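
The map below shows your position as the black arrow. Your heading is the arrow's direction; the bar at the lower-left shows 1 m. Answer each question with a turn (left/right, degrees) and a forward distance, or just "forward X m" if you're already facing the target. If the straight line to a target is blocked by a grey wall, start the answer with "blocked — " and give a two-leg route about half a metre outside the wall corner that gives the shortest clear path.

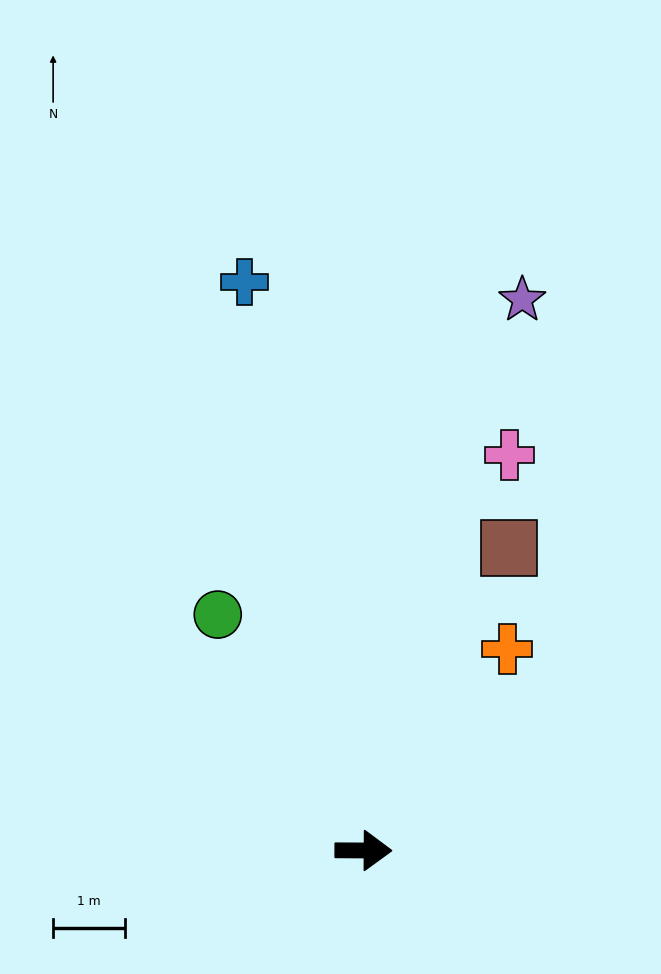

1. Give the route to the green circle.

turn left 122°, forward 3.8 m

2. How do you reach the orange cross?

turn left 55°, forward 3.4 m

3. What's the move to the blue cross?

turn left 102°, forward 8.1 m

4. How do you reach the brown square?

turn left 65°, forward 4.7 m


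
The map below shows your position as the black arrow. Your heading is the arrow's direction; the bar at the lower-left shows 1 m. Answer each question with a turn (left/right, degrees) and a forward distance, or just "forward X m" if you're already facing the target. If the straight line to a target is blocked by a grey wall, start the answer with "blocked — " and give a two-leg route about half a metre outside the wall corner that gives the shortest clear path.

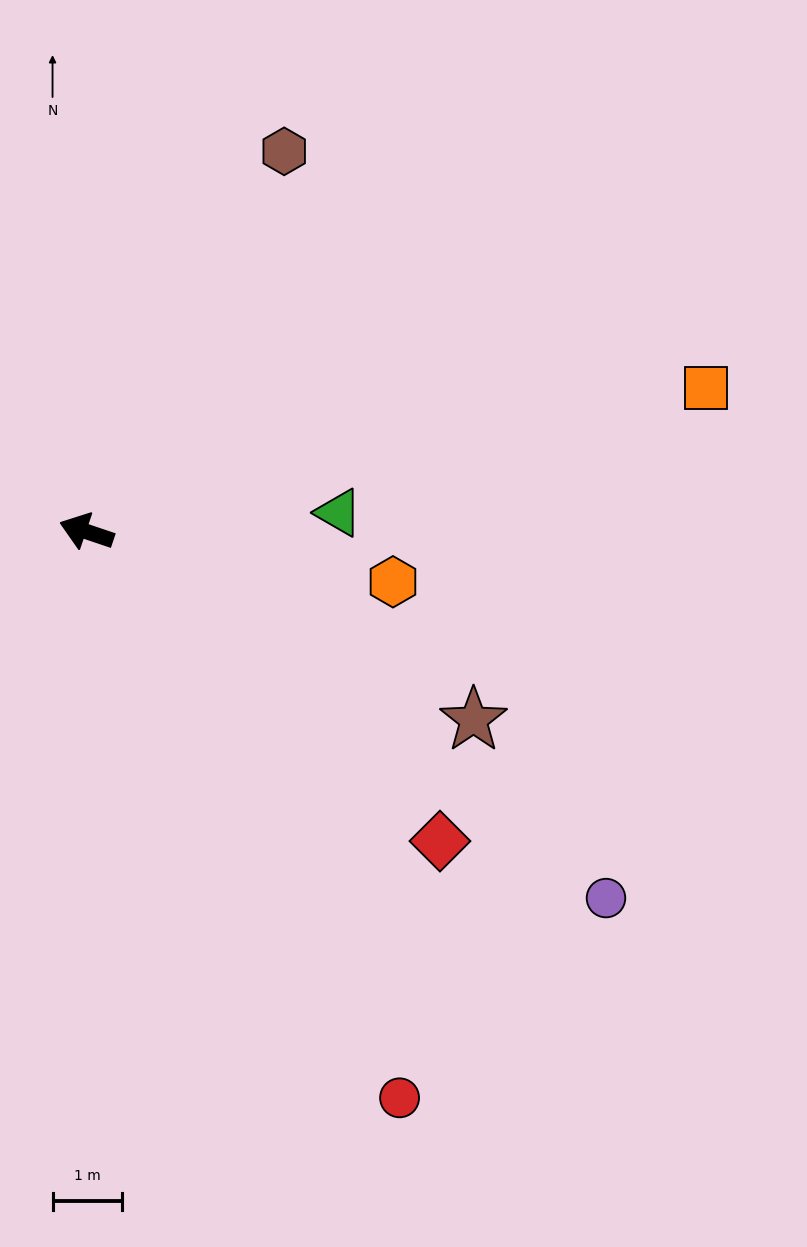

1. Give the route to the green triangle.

turn right 157°, forward 3.7 m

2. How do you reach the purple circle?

turn left 163°, forward 9.2 m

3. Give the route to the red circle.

turn left 138°, forward 9.4 m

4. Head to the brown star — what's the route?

turn left 173°, forward 6.2 m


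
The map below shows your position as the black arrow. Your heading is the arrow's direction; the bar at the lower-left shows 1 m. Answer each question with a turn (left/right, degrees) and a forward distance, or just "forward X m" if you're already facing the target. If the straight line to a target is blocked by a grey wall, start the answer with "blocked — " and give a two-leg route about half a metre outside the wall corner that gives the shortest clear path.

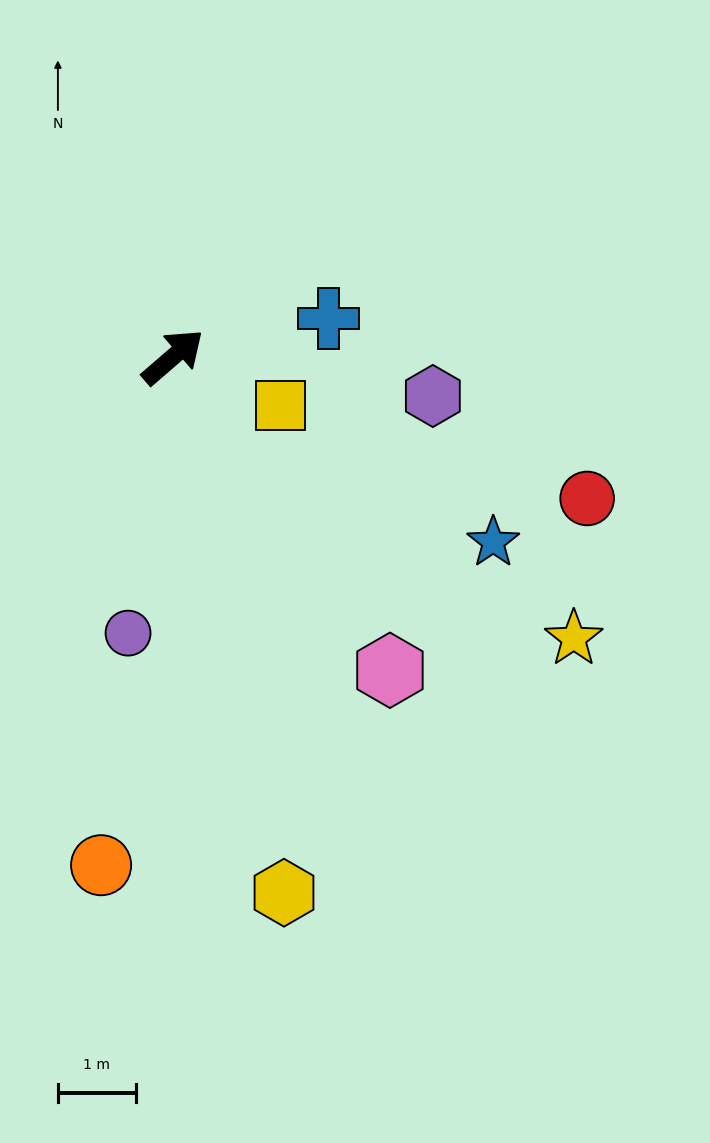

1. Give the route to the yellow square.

turn right 65°, forward 1.5 m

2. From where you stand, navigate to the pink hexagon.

turn right 96°, forward 4.9 m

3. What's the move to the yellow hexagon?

turn right 119°, forward 7.0 m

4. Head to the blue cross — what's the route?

turn right 27°, forward 2.1 m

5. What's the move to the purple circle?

turn right 140°, forward 3.6 m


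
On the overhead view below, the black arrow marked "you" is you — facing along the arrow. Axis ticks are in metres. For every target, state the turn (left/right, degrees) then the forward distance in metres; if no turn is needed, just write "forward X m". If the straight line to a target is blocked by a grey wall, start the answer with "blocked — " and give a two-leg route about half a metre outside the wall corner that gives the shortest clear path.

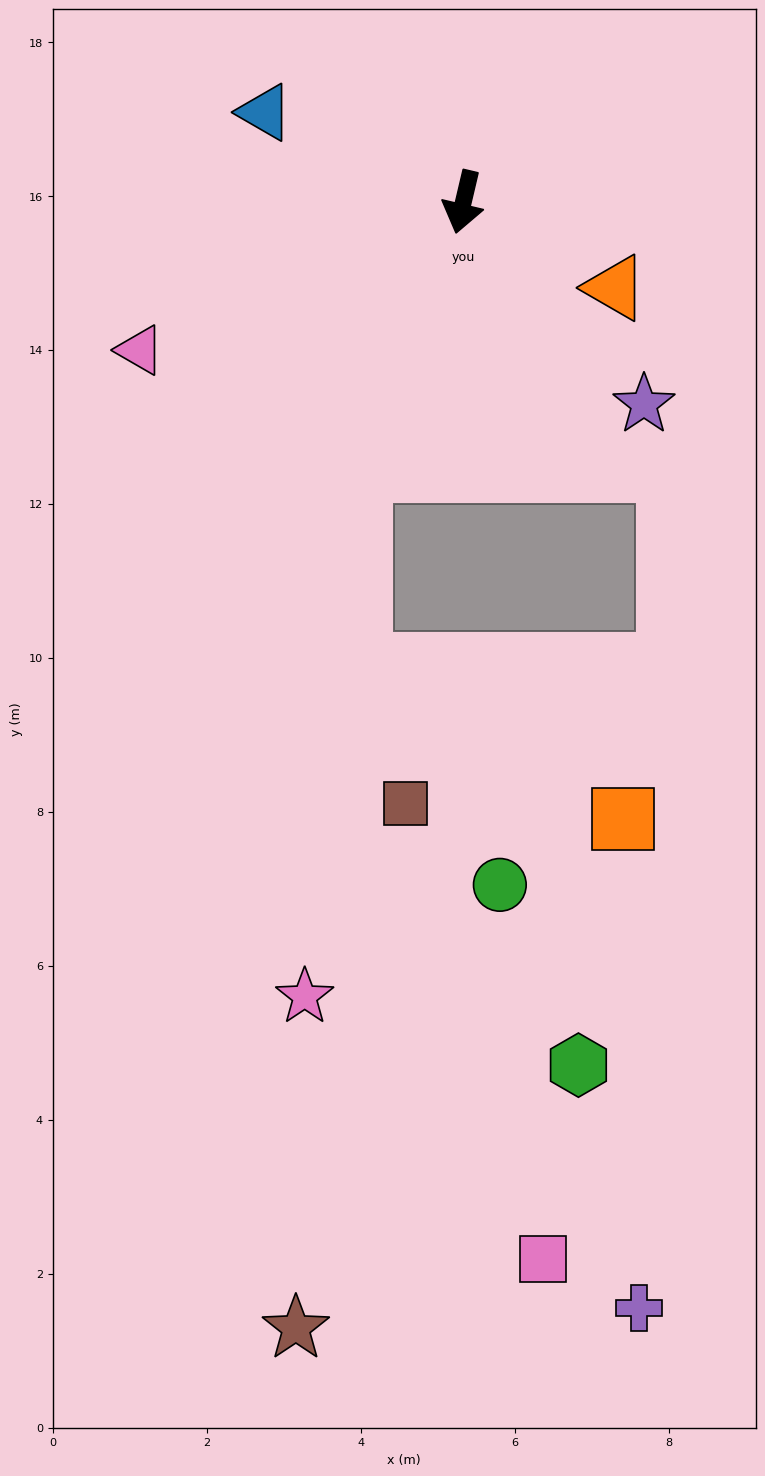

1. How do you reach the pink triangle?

turn right 52°, forward 4.6 m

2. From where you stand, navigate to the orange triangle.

turn left 74°, forward 2.3 m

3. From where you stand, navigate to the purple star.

turn left 55°, forward 3.5 m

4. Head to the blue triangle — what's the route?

turn right 101°, forward 2.8 m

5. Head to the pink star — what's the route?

blocked — turn right 8°, forward 3.7 m, then turn left 15°, forward 6.9 m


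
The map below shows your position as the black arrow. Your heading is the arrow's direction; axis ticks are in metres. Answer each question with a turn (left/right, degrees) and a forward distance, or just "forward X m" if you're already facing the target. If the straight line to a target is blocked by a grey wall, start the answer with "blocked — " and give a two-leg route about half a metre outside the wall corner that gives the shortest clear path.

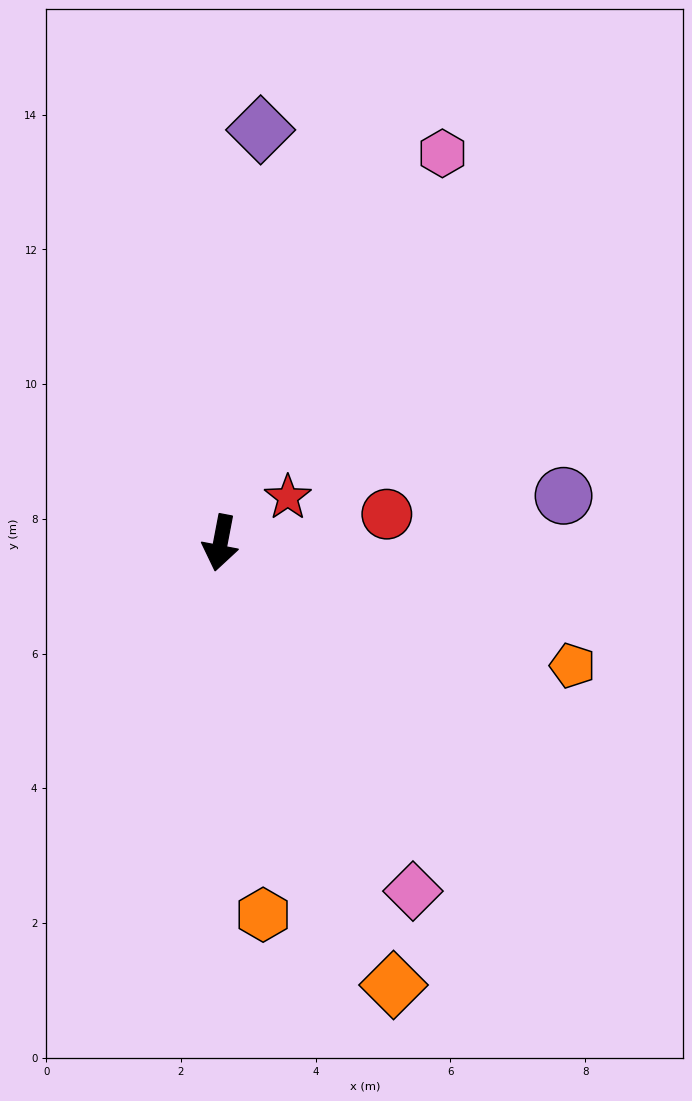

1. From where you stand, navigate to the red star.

turn left 135°, forward 1.2 m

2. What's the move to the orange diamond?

turn left 32°, forward 7.0 m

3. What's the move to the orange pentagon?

turn left 82°, forward 5.5 m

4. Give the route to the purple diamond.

turn right 175°, forward 6.2 m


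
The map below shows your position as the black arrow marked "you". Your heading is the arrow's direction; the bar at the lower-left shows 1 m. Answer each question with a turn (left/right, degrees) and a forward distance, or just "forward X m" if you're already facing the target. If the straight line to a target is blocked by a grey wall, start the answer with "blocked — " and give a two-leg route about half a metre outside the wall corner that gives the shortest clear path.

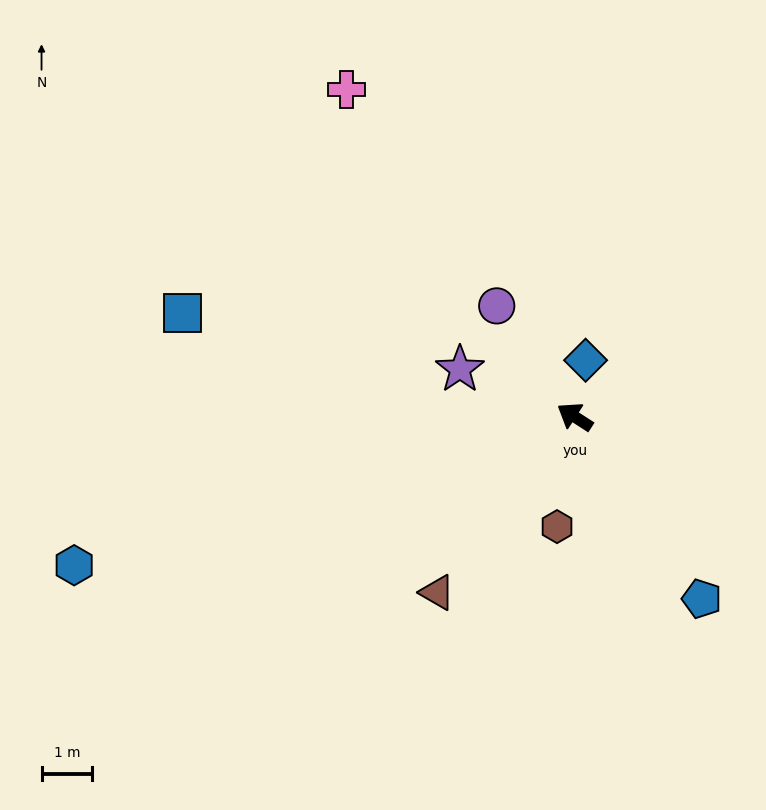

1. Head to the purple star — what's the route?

turn left 10°, forward 2.4 m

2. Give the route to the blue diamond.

turn right 68°, forward 1.1 m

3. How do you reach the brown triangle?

turn left 85°, forward 4.4 m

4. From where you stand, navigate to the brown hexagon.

turn left 114°, forward 2.2 m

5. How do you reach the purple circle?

turn right 22°, forward 2.7 m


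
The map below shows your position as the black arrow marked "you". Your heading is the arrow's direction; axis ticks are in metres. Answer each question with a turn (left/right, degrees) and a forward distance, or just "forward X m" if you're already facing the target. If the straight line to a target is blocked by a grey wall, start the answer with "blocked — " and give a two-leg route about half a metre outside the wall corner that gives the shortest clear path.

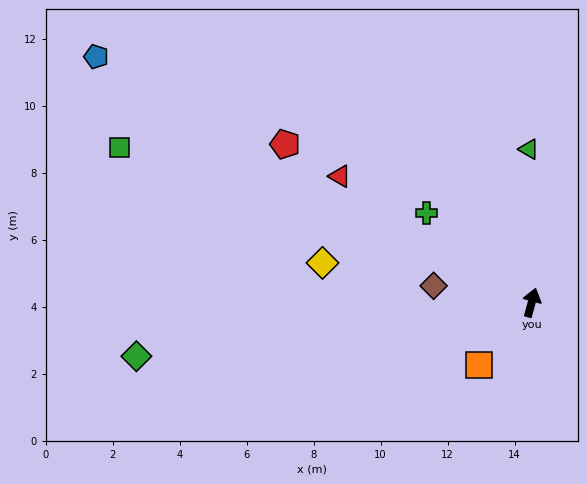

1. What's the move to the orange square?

turn left 155°, forward 2.4 m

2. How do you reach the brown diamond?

turn left 96°, forward 3.0 m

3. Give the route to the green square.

turn left 85°, forward 13.2 m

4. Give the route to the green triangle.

turn left 16°, forward 4.6 m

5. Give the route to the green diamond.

turn left 113°, forward 11.9 m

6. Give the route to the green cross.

turn left 65°, forward 4.1 m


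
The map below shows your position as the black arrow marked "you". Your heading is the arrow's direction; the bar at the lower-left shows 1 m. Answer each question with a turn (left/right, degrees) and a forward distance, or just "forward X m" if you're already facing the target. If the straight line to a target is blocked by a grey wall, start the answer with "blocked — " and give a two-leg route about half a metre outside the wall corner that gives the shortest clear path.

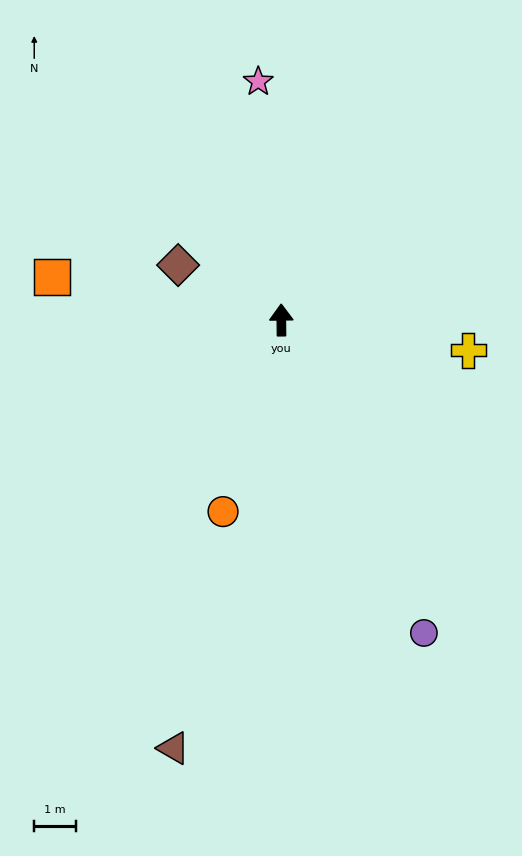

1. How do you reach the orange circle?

turn left 162°, forward 4.8 m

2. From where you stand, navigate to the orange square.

turn left 79°, forward 5.5 m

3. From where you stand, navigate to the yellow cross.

turn right 100°, forward 4.5 m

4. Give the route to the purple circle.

turn right 156°, forward 8.2 m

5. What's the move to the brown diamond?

turn left 61°, forward 2.8 m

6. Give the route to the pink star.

turn left 5°, forward 5.7 m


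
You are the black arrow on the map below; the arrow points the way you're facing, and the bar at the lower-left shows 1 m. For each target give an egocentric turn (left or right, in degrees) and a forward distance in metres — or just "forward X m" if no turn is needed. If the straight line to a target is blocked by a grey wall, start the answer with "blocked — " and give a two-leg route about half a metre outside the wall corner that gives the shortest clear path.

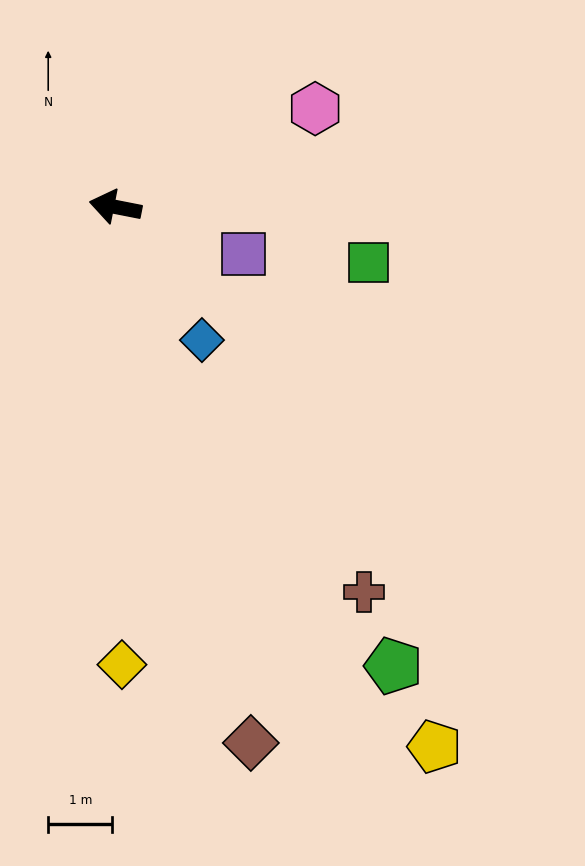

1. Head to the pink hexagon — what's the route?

turn right 143°, forward 3.5 m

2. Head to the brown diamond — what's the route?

turn left 115°, forward 8.6 m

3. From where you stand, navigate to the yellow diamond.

turn left 102°, forward 7.1 m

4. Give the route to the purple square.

turn left 171°, forward 2.1 m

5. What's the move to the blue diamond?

turn left 134°, forward 2.5 m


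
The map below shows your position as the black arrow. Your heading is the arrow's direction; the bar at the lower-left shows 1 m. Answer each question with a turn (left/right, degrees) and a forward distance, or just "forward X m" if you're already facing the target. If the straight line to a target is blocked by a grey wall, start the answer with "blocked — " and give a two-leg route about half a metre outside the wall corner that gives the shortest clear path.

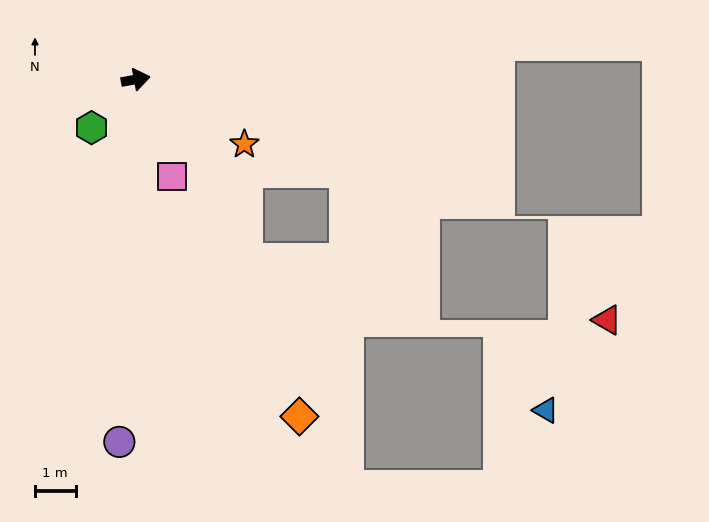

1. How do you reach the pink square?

turn right 80°, forward 2.6 m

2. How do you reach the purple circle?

turn right 103°, forward 8.9 m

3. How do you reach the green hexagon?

turn right 143°, forward 1.6 m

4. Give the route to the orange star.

turn right 41°, forward 3.1 m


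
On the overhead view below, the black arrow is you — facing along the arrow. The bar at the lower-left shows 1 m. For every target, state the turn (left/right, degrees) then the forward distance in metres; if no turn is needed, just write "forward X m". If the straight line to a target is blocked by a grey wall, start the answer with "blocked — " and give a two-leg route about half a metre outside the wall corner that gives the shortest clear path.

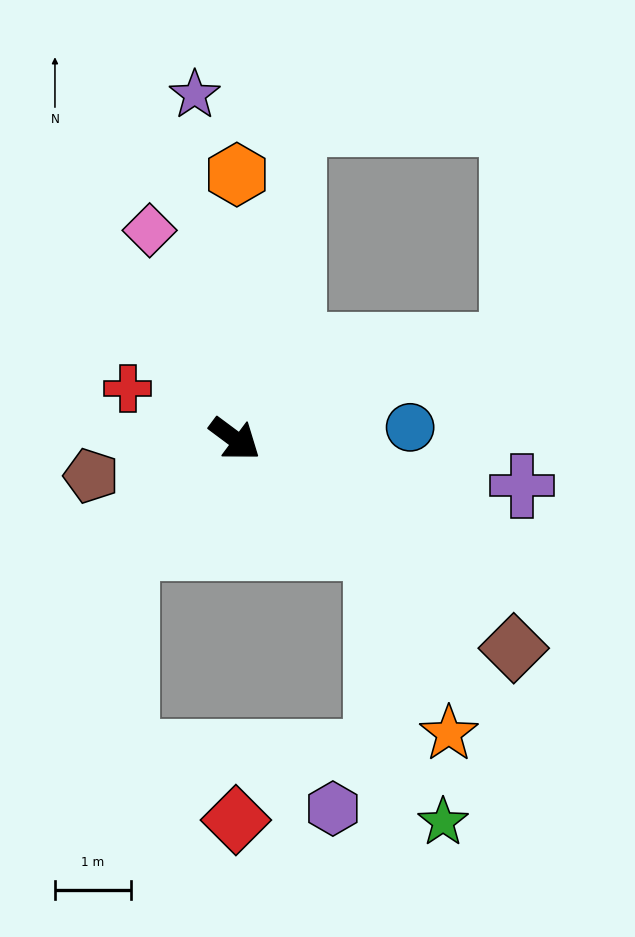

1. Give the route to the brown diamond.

forward 4.6 m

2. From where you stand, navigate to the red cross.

turn right 169°, forward 1.6 m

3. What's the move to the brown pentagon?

turn right 129°, forward 2.0 m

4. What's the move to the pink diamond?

turn left 149°, forward 3.0 m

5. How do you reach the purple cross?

turn left 27°, forward 3.8 m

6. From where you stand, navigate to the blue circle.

turn left 41°, forward 2.3 m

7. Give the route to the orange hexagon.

turn left 126°, forward 3.5 m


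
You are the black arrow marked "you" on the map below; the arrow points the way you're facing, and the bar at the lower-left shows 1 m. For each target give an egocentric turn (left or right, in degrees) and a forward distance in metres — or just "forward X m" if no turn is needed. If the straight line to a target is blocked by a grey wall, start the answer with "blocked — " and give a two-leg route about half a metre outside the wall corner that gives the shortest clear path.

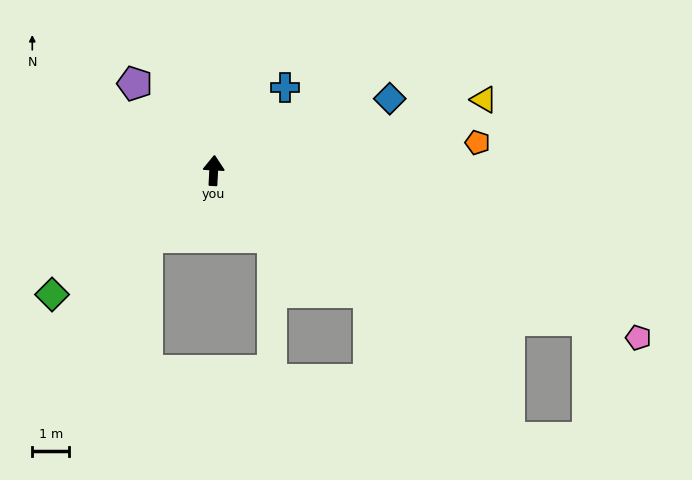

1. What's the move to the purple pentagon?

turn left 45°, forward 3.2 m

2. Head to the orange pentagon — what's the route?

turn right 81°, forward 7.2 m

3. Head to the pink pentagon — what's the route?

turn right 109°, forward 12.3 m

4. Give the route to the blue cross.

turn right 38°, forward 3.0 m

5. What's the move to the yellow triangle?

turn right 72°, forward 7.5 m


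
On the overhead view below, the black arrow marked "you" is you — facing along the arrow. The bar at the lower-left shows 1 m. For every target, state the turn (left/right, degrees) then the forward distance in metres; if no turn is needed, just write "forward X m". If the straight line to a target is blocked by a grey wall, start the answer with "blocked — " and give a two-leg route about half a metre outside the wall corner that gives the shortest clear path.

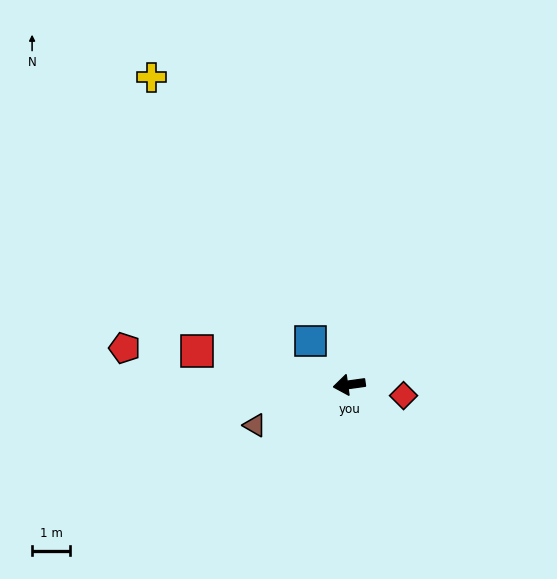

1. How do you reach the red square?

turn right 20°, forward 4.1 m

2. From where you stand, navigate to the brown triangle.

turn left 15°, forward 2.7 m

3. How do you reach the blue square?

turn right 56°, forward 1.5 m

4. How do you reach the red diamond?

turn left 161°, forward 1.5 m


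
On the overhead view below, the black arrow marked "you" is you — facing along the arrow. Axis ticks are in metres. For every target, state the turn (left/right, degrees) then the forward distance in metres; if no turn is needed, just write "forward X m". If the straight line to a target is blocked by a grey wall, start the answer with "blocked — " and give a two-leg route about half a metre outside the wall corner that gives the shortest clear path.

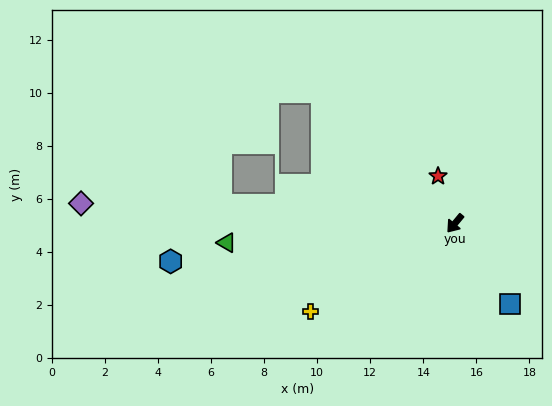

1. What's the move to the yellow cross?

turn right 19°, forward 6.4 m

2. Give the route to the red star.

turn right 121°, forward 1.9 m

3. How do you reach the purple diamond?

turn right 53°, forward 14.1 m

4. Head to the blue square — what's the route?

turn left 74°, forward 3.7 m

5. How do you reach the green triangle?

turn right 45°, forward 8.6 m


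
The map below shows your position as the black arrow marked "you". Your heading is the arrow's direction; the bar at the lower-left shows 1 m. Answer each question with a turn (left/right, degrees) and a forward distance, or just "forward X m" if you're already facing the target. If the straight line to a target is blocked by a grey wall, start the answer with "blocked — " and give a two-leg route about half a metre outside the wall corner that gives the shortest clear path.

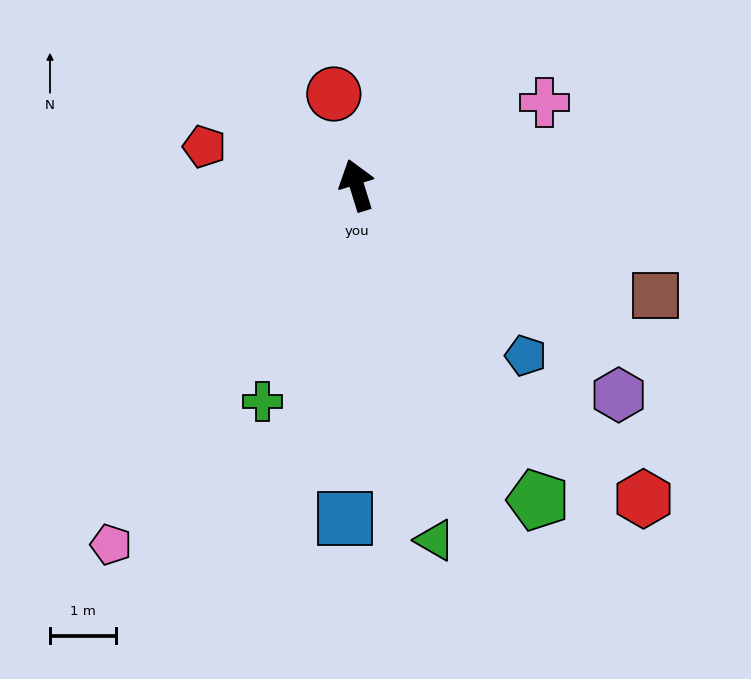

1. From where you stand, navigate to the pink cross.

turn right 83°, forward 3.1 m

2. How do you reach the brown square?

turn right 128°, forward 4.9 m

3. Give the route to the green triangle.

turn left 175°, forward 5.5 m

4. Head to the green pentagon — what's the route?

turn right 167°, forward 5.5 m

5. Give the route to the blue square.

turn left 161°, forward 5.1 m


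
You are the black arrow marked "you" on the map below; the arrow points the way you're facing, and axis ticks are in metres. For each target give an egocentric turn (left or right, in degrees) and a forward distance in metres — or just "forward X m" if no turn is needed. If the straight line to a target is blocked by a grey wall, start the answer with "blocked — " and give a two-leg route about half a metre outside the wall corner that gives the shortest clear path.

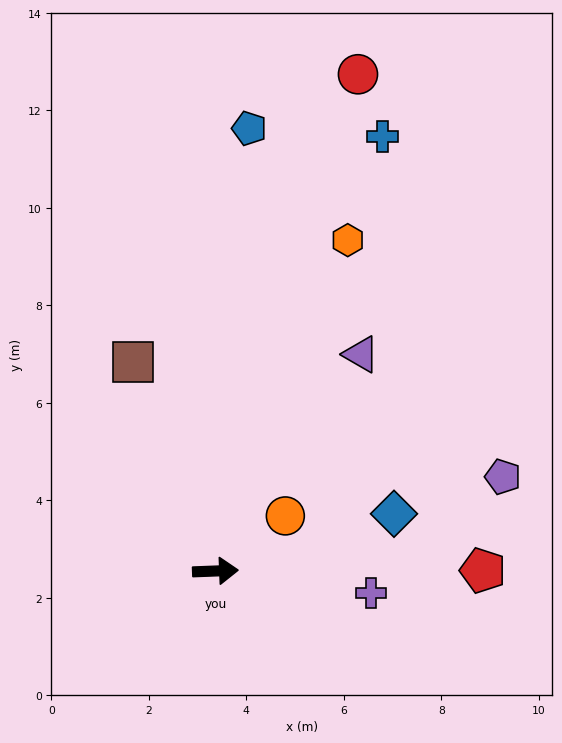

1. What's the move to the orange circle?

turn left 36°, forward 1.8 m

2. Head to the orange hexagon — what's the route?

turn left 66°, forward 7.3 m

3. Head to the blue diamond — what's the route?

turn left 16°, forward 3.8 m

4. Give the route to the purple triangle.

turn left 54°, forward 5.4 m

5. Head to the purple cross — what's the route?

turn right 10°, forward 3.2 m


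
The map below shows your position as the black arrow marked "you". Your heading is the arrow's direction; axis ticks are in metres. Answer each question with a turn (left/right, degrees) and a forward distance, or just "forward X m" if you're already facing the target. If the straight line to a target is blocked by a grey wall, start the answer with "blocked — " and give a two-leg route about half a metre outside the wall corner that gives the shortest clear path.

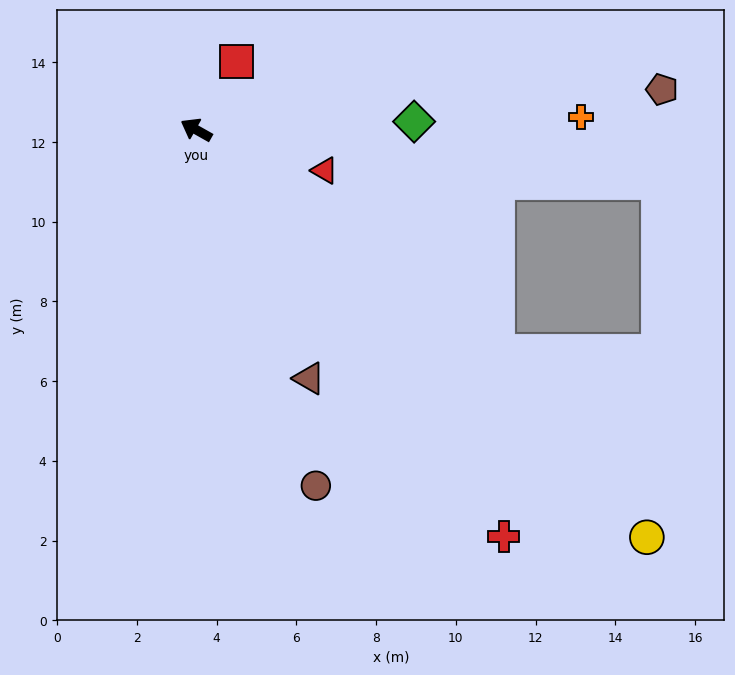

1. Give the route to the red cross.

turn left 156°, forward 12.8 m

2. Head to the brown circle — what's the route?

turn left 138°, forward 9.4 m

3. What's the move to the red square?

turn right 91°, forward 2.0 m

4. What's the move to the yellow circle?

turn left 167°, forward 15.2 m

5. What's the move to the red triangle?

turn right 168°, forward 3.4 m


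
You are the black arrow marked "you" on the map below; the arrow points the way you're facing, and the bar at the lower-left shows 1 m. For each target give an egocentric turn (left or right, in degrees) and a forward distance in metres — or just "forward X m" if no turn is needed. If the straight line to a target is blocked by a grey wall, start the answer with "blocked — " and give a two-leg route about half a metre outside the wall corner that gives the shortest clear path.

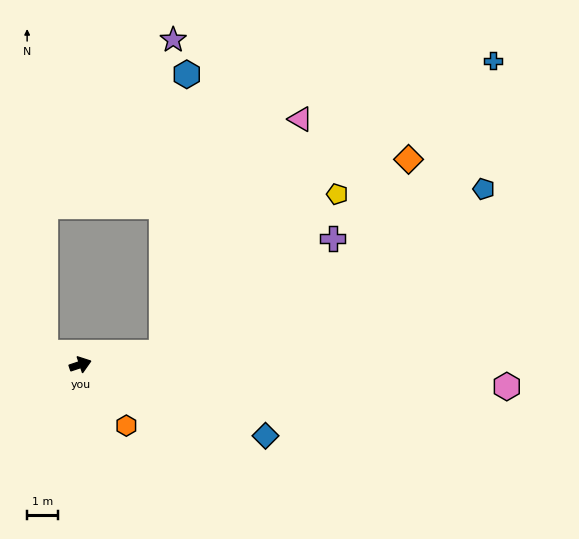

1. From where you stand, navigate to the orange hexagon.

turn right 71°, forward 2.5 m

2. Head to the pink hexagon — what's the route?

turn right 21°, forward 14.0 m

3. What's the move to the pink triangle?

blocked — turn right 10°, forward 2.7 m, then turn left 51°, forward 8.9 m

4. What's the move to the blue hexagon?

blocked — turn right 10°, forward 2.7 m, then turn left 76°, forward 9.2 m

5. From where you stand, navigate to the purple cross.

blocked — turn right 10°, forward 2.7 m, then turn left 25°, forward 6.8 m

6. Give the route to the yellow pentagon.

blocked — turn right 10°, forward 2.7 m, then turn left 34°, forward 7.8 m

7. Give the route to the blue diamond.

turn right 39°, forward 6.5 m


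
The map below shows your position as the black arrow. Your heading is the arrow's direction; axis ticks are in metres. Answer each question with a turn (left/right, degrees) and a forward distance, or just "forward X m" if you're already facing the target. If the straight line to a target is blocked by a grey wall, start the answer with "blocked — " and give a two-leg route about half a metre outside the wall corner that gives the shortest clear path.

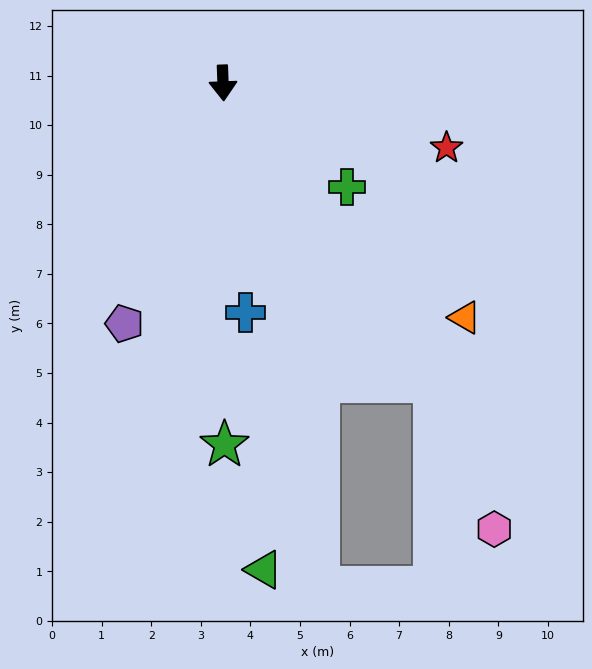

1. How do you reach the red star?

turn left 72°, forward 4.7 m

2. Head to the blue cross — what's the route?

turn left 3°, forward 4.7 m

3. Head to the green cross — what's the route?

turn left 48°, forward 3.3 m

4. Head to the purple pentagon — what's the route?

turn right 24°, forward 5.2 m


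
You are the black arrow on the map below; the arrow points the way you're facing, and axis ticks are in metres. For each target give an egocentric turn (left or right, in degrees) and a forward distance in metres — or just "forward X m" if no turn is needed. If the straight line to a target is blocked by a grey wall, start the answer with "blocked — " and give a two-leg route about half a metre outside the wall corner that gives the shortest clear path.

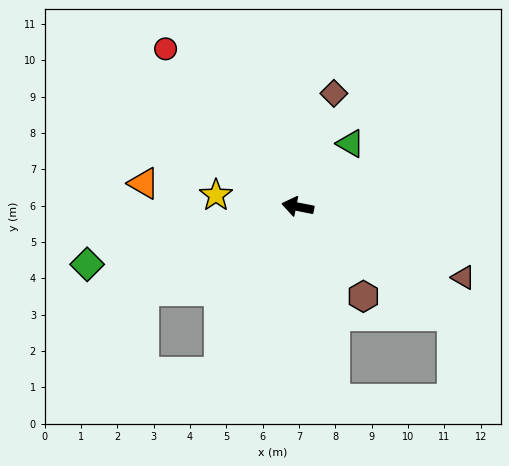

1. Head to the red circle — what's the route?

turn right 39°, forward 5.7 m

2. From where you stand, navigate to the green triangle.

turn right 119°, forward 2.3 m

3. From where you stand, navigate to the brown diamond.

turn right 96°, forward 3.3 m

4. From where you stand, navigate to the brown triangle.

turn left 168°, forward 5.0 m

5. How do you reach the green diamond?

turn left 26°, forward 6.0 m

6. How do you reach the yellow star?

turn left 3°, forward 2.3 m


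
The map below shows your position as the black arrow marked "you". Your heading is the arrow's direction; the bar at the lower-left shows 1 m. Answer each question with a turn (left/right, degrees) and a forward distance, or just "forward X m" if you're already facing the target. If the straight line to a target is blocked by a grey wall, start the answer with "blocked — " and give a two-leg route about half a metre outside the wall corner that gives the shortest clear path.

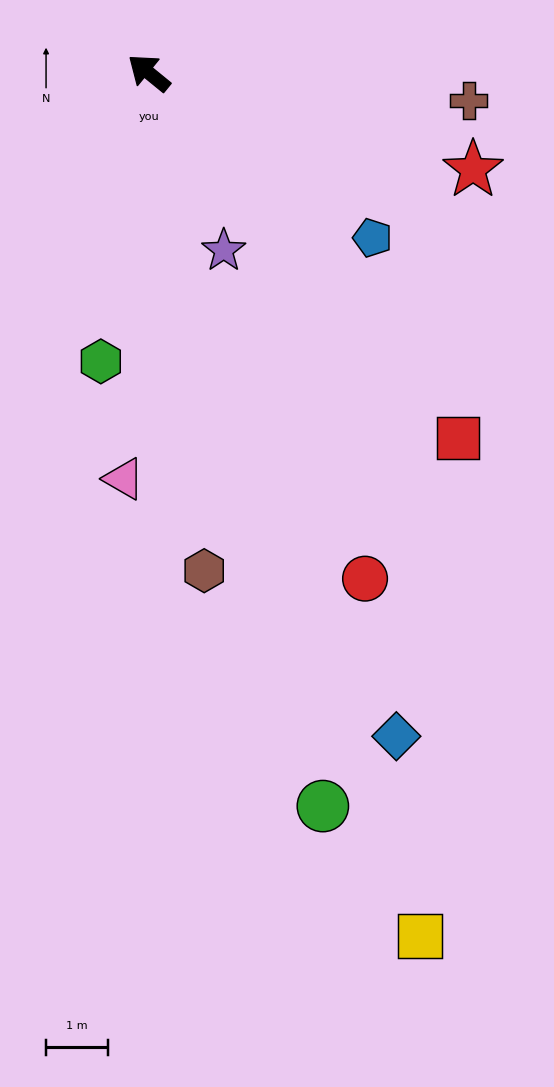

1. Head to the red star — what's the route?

turn right 157°, forward 5.5 m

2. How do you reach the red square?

turn left 169°, forward 7.7 m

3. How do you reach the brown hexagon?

turn left 136°, forward 8.1 m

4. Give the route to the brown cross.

turn right 146°, forward 5.2 m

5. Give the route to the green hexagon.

turn left 120°, forward 4.7 m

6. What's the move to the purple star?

turn left 152°, forward 3.1 m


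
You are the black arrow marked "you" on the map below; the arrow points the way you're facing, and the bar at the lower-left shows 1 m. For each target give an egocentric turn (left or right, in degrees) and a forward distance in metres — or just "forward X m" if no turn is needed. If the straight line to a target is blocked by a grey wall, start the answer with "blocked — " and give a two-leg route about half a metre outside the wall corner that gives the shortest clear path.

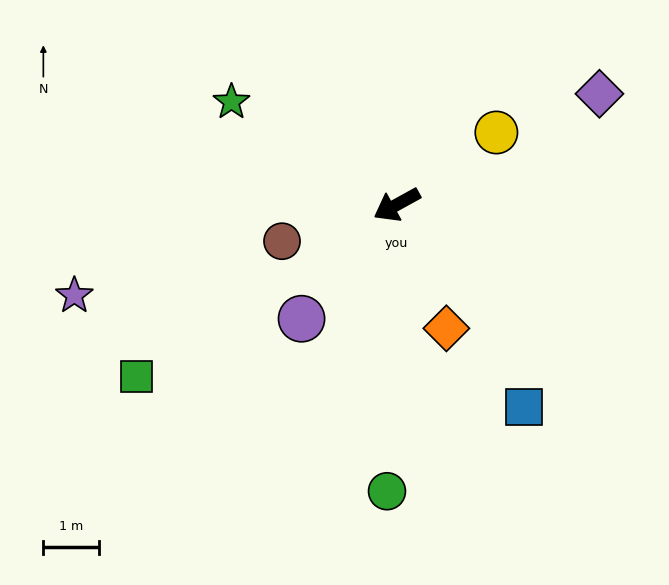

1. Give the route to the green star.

turn right 61°, forward 3.5 m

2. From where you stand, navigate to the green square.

turn left 5°, forward 5.6 m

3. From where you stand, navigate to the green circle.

turn left 59°, forward 5.2 m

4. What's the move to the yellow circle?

turn right 173°, forward 2.2 m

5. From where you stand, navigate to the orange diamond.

turn left 83°, forward 2.4 m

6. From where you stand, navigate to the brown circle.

turn right 11°, forward 2.2 m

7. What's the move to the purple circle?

turn left 21°, forward 2.7 m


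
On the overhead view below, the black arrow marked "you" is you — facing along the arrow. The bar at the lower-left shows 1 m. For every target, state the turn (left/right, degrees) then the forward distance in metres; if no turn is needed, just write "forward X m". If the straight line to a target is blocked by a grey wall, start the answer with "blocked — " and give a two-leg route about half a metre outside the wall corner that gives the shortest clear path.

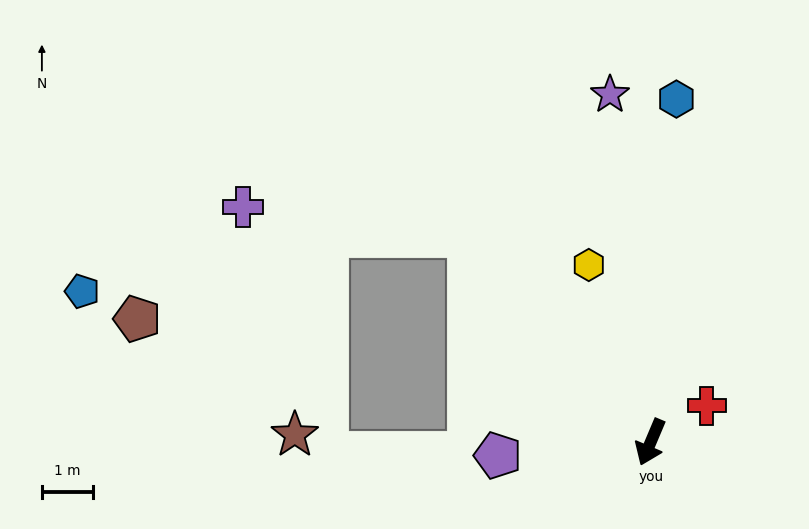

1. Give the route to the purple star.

turn right 150°, forward 6.8 m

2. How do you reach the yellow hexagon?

turn right 138°, forward 3.6 m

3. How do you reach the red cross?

turn left 146°, forward 1.3 m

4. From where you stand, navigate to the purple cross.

blocked — turn right 116°, forward 5.3 m, then turn left 42°, forward 4.4 m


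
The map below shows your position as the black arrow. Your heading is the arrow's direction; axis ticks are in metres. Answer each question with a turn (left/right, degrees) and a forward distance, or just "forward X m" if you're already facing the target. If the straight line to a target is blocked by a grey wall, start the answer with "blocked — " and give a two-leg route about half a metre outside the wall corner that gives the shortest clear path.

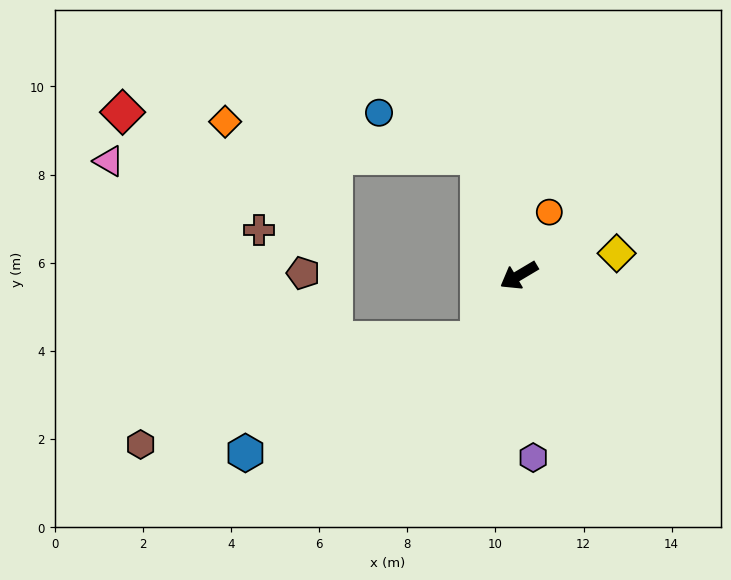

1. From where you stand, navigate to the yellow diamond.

turn left 162°, forward 2.3 m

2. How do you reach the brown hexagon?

blocked — turn left 28°, forward 1.7 m, then turn right 42°, forward 8.0 m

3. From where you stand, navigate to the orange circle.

turn right 146°, forward 1.6 m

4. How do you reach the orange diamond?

blocked — turn right 102°, forward 2.8 m, then turn left 63°, forward 5.8 m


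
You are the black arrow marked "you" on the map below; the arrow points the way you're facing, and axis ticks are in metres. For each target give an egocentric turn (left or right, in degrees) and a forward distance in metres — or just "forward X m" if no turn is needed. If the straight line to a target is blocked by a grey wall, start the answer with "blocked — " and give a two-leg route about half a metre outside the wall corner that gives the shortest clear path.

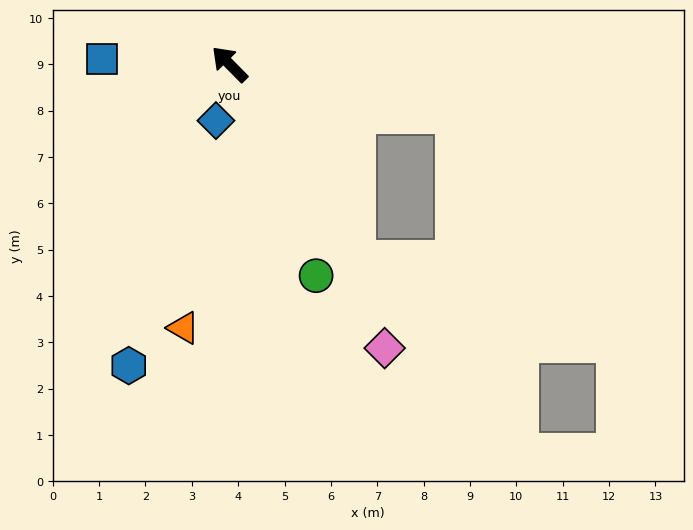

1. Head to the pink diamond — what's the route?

turn left 164°, forward 7.0 m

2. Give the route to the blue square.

turn left 43°, forward 2.8 m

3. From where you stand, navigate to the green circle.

turn left 158°, forward 4.9 m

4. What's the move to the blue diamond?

turn left 122°, forward 1.3 m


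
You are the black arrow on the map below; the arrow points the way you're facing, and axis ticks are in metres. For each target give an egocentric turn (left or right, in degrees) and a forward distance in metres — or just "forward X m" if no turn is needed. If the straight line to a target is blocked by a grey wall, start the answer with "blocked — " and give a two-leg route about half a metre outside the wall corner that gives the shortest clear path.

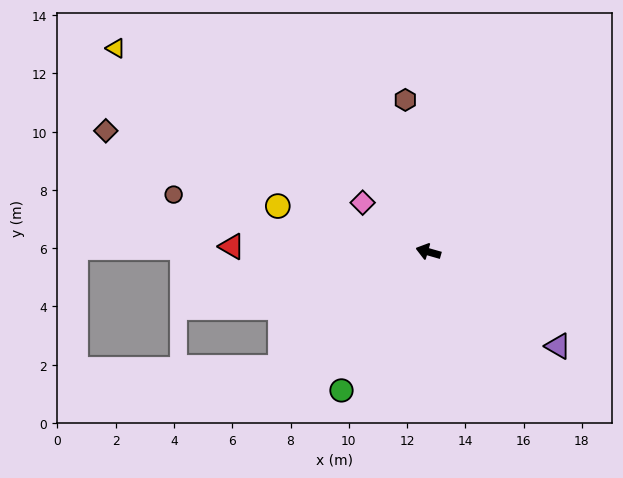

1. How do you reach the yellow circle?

forward 5.4 m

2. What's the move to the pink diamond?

turn right 21°, forward 2.8 m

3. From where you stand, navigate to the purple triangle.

turn left 160°, forward 5.5 m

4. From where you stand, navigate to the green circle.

turn left 74°, forward 5.6 m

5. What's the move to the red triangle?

turn left 14°, forward 6.8 m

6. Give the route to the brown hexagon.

turn right 65°, forward 5.3 m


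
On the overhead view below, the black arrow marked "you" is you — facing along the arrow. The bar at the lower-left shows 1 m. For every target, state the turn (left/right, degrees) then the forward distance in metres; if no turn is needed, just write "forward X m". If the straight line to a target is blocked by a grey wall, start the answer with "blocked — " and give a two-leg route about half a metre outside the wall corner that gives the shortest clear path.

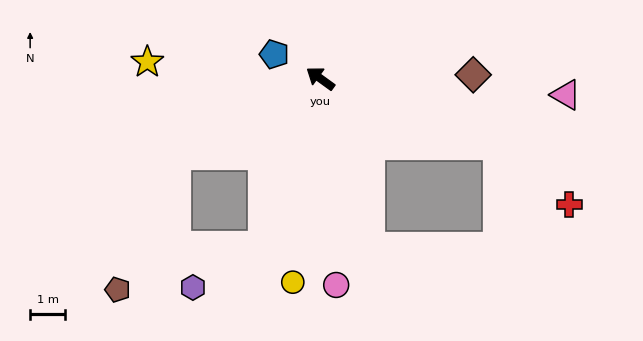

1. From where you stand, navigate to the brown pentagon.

blocked — turn left 64°, forward 4.7 m, then turn left 38°, forward 4.2 m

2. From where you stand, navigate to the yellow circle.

turn left 118°, forward 5.9 m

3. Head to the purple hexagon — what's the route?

blocked — turn left 107°, forward 5.1 m, then turn right 40°, forward 2.3 m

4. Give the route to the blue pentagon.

turn left 8°, forward 1.5 m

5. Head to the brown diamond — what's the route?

turn right 143°, forward 4.4 m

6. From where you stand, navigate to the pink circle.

turn left 130°, forward 5.9 m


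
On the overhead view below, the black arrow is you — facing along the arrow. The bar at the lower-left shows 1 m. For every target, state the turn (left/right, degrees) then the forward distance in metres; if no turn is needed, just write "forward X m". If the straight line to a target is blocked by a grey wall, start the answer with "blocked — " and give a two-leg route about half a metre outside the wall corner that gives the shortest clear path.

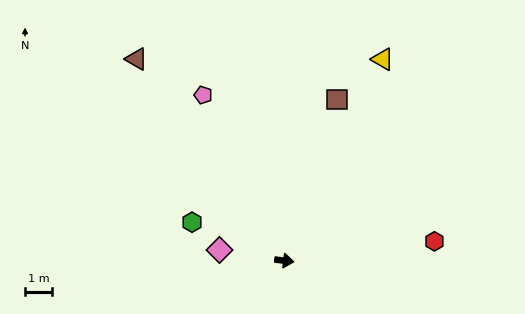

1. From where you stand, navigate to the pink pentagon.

turn left 123°, forward 6.9 m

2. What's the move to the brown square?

turn left 79°, forward 6.4 m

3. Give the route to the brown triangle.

turn left 133°, forward 9.4 m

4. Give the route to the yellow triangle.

turn left 71°, forward 8.4 m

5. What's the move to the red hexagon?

turn left 14°, forward 5.7 m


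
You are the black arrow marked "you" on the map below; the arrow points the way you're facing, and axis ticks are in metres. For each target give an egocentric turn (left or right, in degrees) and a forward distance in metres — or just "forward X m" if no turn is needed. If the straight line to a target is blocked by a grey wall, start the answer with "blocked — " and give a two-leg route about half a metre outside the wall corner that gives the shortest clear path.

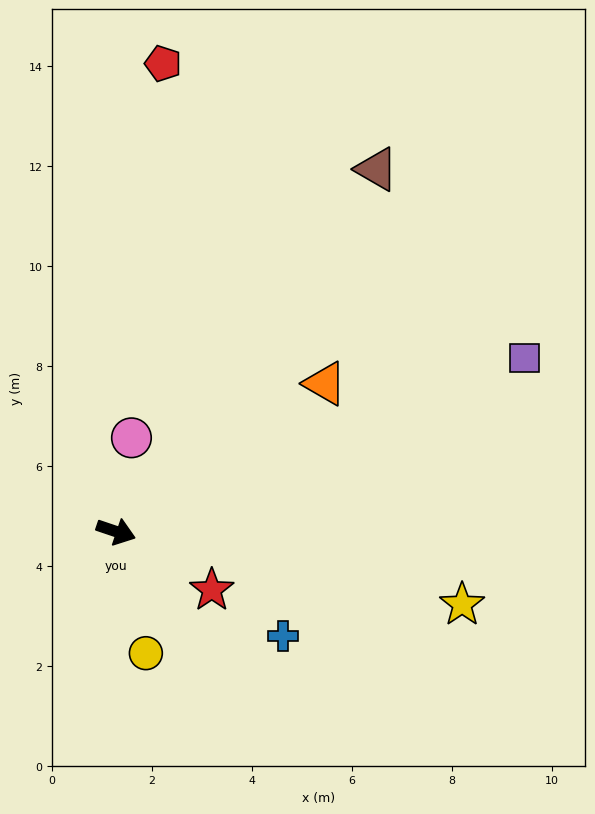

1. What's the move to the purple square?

turn left 42°, forward 8.9 m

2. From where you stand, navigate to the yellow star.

turn left 7°, forward 7.1 m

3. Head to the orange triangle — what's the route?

turn left 54°, forward 5.1 m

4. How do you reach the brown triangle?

turn left 73°, forward 8.9 m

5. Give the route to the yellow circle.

turn right 58°, forward 2.5 m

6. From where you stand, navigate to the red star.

turn right 13°, forward 2.2 m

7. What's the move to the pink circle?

turn left 99°, forward 1.9 m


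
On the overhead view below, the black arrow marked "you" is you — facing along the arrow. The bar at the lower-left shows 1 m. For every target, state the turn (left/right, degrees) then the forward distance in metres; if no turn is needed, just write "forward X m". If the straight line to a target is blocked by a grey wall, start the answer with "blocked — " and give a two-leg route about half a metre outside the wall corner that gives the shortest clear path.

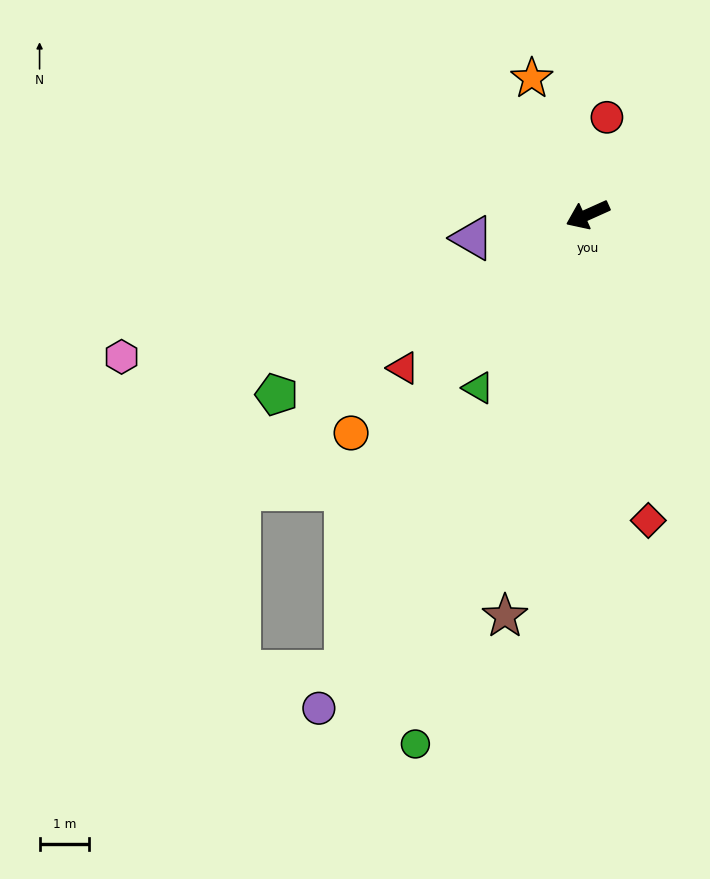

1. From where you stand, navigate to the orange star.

turn right 92°, forward 3.0 m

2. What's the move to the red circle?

turn right 125°, forward 2.0 m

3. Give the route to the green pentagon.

turn left 6°, forward 7.2 m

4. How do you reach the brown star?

turn left 54°, forward 8.2 m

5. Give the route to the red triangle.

turn left 16°, forward 4.8 m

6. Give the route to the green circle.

turn left 48°, forward 11.2 m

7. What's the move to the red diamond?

turn left 77°, forward 6.3 m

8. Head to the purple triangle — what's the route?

turn right 13°, forward 2.4 m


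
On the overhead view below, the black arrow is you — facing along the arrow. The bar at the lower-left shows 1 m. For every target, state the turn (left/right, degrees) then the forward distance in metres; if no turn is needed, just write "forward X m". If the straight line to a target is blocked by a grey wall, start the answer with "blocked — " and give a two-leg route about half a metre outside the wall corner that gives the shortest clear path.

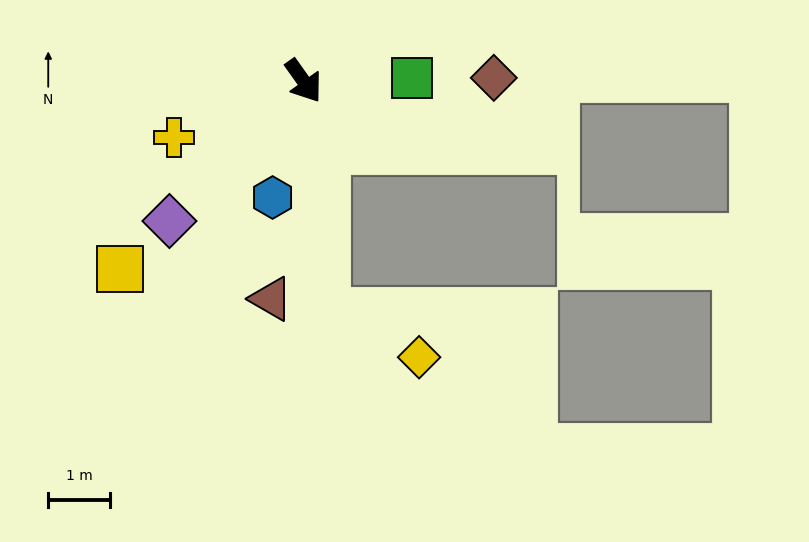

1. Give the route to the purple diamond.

turn right 79°, forward 3.1 m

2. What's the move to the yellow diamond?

blocked — turn right 30°, forward 3.8 m, then turn left 60°, forward 1.7 m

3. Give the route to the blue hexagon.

turn right 50°, forward 1.9 m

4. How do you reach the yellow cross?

turn right 102°, forward 2.3 m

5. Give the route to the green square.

turn left 56°, forward 1.8 m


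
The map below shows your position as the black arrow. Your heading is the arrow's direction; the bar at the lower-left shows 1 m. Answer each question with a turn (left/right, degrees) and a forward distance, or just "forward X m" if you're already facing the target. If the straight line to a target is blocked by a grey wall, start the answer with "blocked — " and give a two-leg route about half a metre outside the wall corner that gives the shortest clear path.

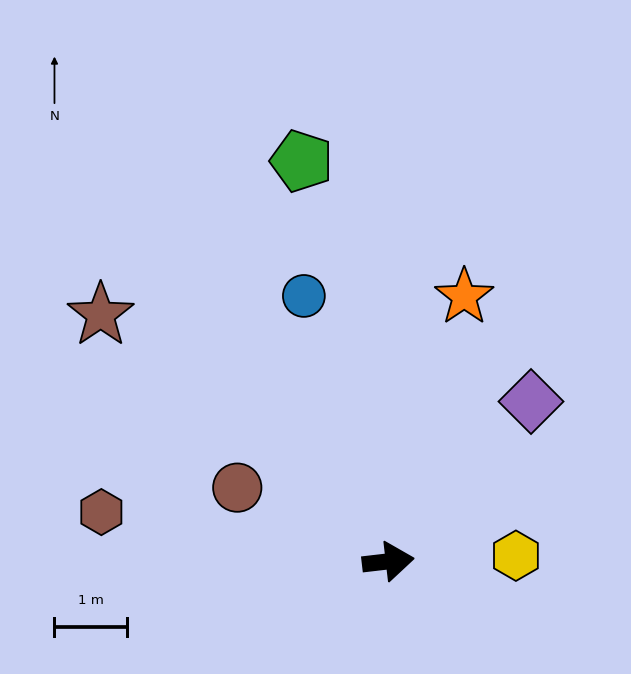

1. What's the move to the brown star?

turn left 133°, forward 5.2 m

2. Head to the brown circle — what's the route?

turn left 147°, forward 2.3 m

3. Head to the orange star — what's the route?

turn left 67°, forward 3.8 m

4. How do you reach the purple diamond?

turn left 42°, forward 2.9 m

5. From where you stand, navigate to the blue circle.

turn left 101°, forward 3.8 m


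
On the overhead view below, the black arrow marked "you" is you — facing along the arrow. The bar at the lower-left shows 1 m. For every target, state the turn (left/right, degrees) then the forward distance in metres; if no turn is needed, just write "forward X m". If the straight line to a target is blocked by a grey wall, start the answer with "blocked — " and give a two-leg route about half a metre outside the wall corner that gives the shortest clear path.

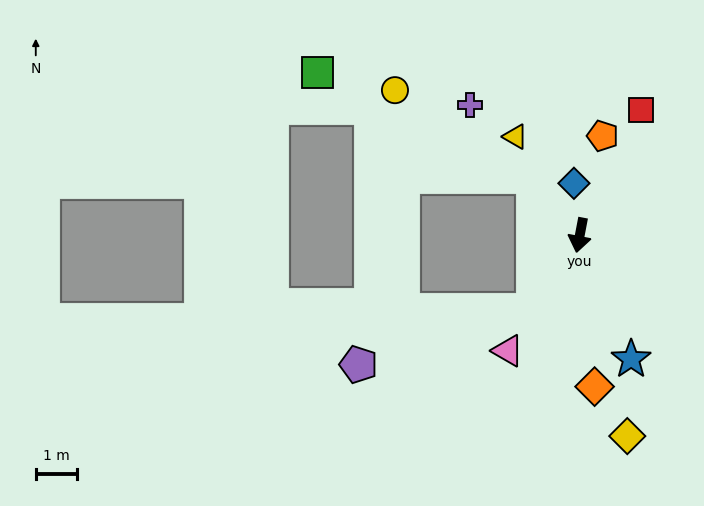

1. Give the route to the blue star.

turn left 33°, forward 3.3 m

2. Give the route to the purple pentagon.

blocked — turn right 21°, forward 2.1 m, then turn right 41°, forward 4.5 m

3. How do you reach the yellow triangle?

turn right 136°, forward 2.9 m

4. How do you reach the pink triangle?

turn right 21°, forward 3.3 m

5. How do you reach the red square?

turn left 165°, forward 3.4 m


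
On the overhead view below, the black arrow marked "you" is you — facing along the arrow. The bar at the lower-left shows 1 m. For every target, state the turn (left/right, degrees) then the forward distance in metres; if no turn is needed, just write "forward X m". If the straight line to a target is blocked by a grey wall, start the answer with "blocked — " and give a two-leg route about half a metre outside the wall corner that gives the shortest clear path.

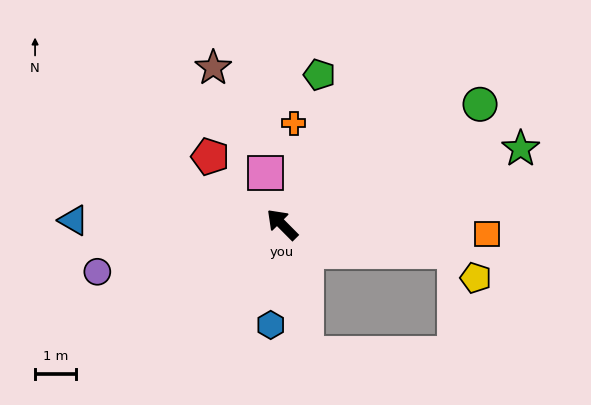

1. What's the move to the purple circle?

turn left 60°, forward 4.7 m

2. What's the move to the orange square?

turn right 138°, forward 5.0 m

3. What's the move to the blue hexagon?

turn left 129°, forward 2.5 m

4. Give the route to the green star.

turn right 117°, forward 6.1 m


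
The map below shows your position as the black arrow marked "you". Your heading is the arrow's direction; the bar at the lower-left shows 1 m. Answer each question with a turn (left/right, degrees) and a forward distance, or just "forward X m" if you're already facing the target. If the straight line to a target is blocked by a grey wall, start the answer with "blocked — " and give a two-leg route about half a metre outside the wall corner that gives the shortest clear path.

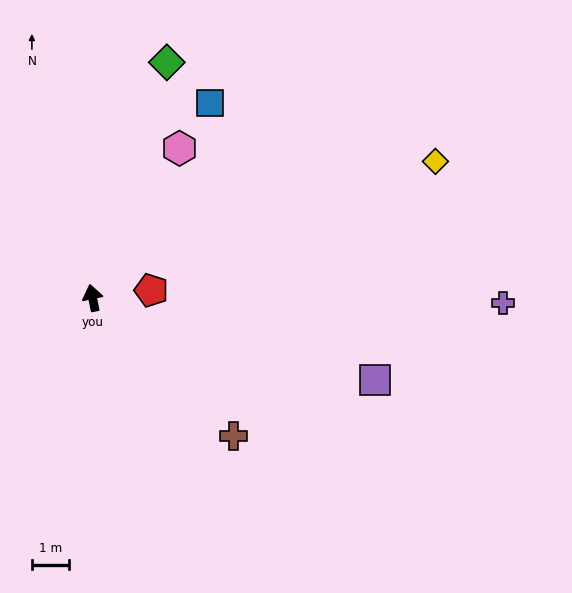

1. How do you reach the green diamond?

turn right 29°, forward 6.7 m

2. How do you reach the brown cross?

turn right 146°, forward 5.3 m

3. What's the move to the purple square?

turn right 118°, forward 7.9 m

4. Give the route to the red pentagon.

turn right 94°, forward 1.6 m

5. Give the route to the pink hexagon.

turn right 42°, forward 4.7 m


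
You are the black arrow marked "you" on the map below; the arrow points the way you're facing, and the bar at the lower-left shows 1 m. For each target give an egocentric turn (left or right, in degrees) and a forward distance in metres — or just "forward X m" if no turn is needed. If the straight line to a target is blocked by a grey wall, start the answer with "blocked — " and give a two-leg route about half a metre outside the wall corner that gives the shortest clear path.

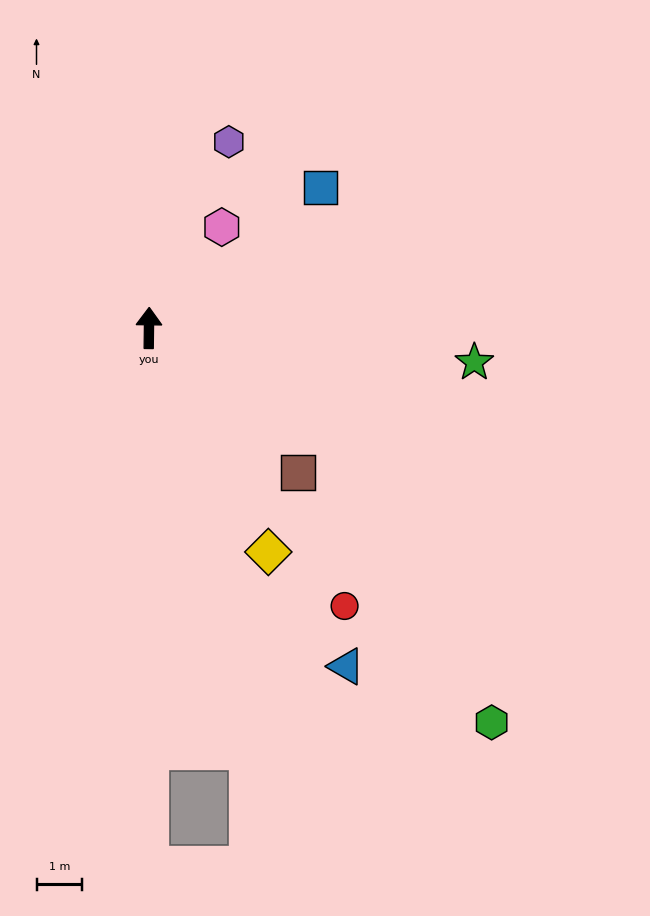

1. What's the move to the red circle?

turn right 144°, forward 7.4 m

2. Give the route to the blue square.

turn right 50°, forward 4.8 m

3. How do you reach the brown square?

turn right 133°, forward 4.5 m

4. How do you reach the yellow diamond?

turn right 151°, forward 5.5 m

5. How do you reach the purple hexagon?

turn right 22°, forward 4.4 m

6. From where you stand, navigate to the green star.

turn right 95°, forward 7.1 m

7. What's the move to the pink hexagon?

turn right 35°, forward 2.7 m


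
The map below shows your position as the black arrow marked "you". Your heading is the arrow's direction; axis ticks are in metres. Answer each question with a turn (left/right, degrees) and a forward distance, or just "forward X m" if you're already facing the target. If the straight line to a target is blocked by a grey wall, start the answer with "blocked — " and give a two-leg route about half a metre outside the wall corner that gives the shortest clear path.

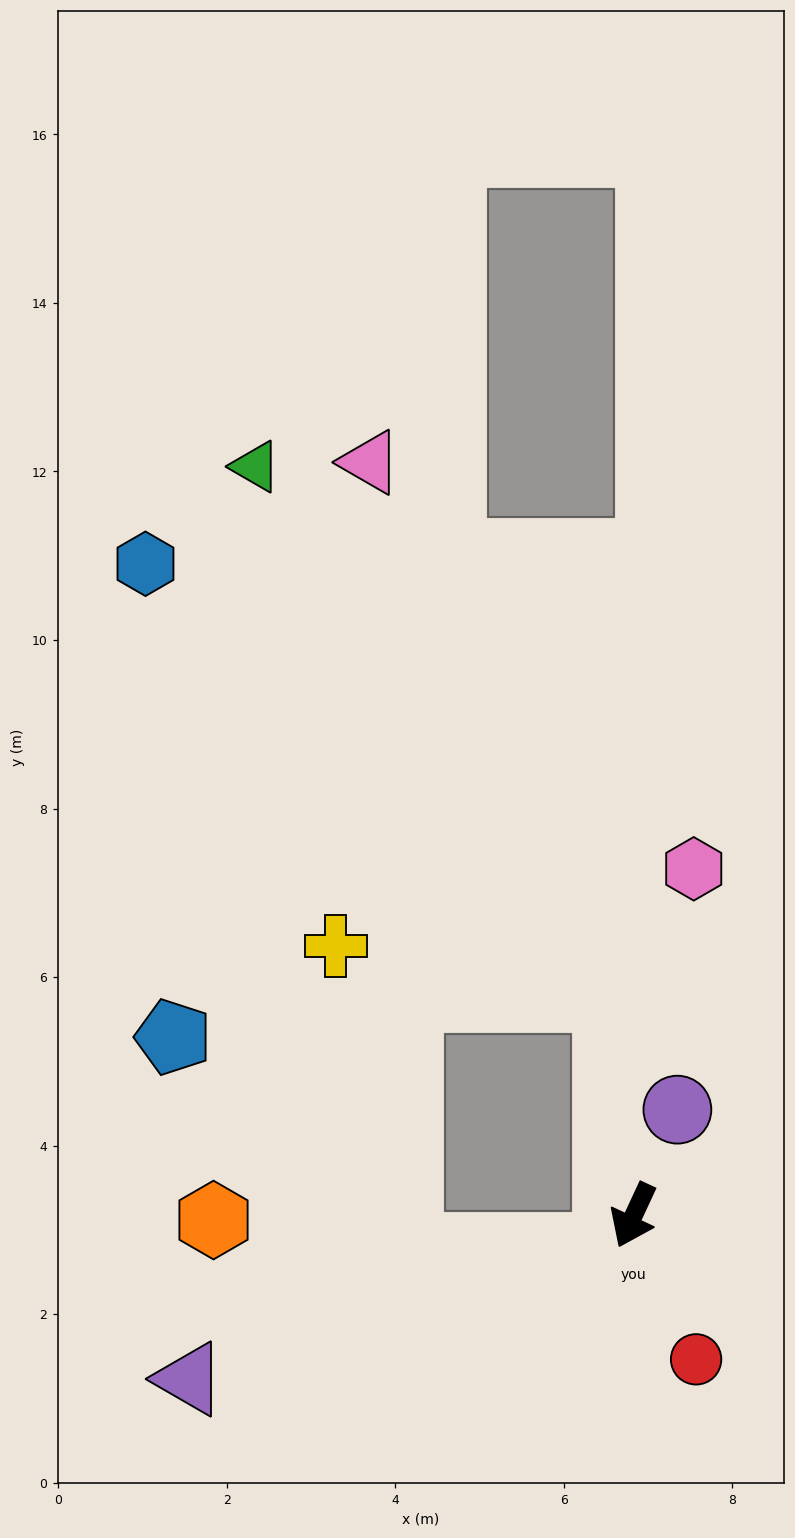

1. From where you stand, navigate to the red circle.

turn left 48°, forward 1.9 m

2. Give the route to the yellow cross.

blocked — turn right 149°, forward 2.6 m, then turn left 73°, forward 3.3 m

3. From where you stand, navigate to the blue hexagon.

blocked — turn right 149°, forward 2.6 m, then turn left 41°, forward 7.5 m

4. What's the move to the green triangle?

blocked — turn right 149°, forward 2.6 m, then turn left 28°, forward 7.6 m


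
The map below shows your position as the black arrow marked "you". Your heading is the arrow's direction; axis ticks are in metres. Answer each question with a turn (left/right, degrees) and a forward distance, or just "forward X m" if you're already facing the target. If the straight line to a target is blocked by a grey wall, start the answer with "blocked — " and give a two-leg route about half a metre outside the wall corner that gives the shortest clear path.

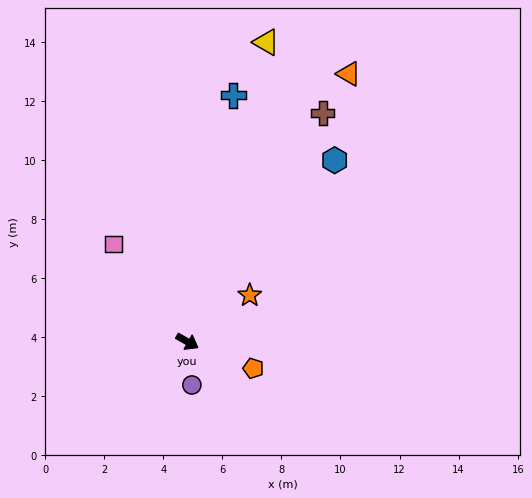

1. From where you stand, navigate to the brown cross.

turn left 89°, forward 9.0 m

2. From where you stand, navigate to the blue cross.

turn left 109°, forward 8.5 m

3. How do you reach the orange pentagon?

turn left 8°, forward 2.4 m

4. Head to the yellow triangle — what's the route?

turn left 105°, forward 10.5 m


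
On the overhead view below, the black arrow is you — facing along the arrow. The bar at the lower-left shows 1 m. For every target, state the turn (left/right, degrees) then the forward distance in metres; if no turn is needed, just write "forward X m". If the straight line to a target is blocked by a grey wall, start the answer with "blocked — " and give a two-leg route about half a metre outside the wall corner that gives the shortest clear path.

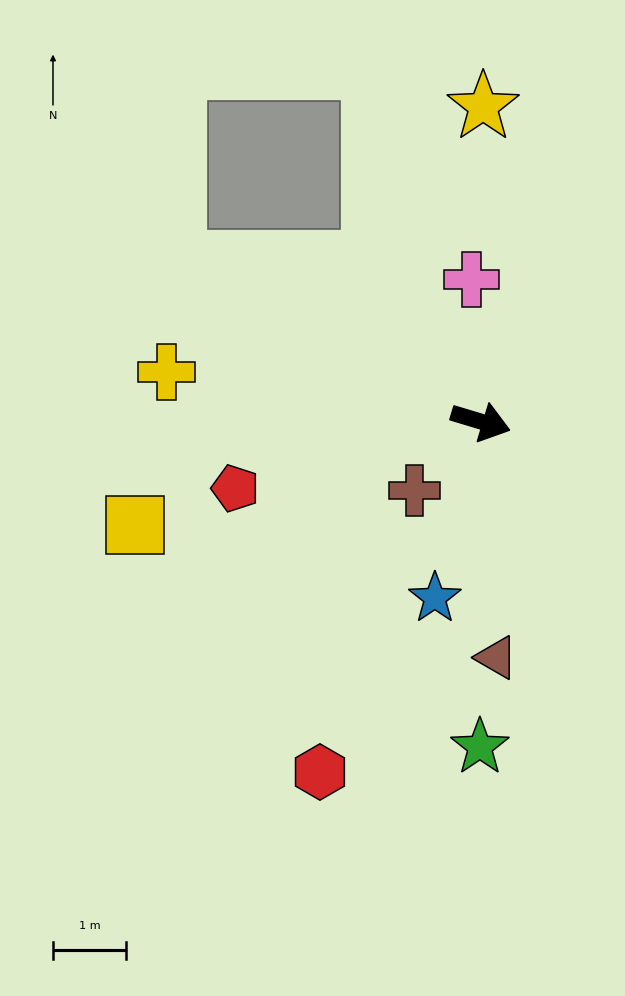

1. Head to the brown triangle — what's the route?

turn right 69°, forward 3.2 m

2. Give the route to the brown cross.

turn right 117°, forward 1.3 m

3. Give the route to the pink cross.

turn left 110°, forward 1.9 m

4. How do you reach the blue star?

turn right 88°, forward 2.5 m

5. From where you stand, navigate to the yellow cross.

turn right 172°, forward 4.3 m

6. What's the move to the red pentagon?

turn right 148°, forward 3.5 m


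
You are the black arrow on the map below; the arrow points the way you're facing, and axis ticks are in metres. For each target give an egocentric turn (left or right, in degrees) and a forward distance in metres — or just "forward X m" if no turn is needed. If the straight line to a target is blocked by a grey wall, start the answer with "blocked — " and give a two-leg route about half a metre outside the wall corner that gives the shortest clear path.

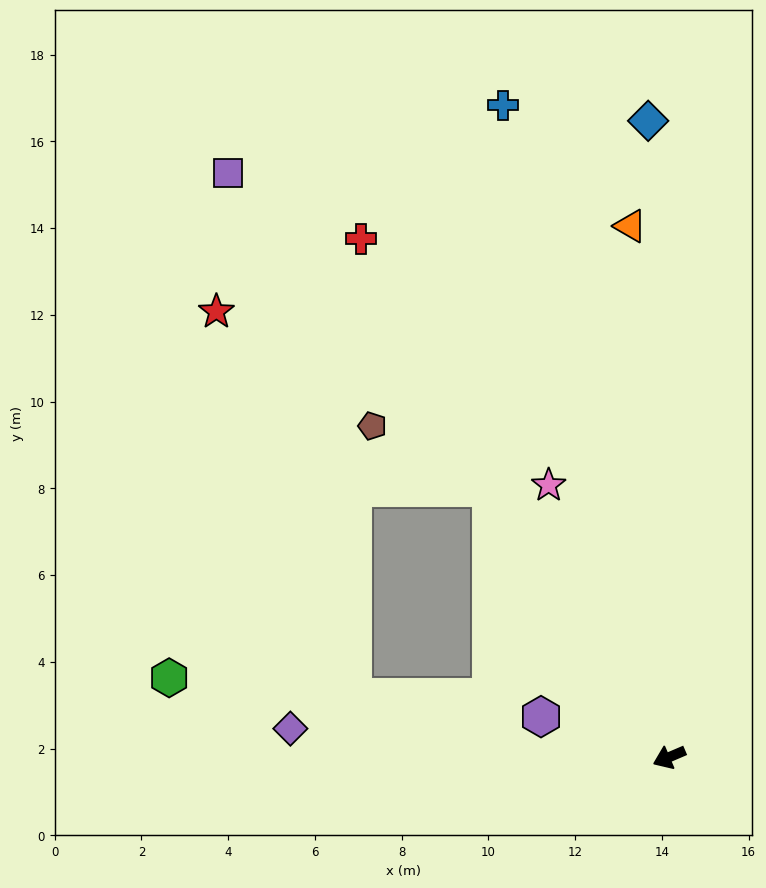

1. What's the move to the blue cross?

turn right 99°, forward 15.5 m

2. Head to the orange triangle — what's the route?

turn right 109°, forward 12.3 m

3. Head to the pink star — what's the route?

turn right 89°, forward 6.9 m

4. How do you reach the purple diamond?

turn right 27°, forward 8.8 m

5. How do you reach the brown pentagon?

blocked — turn right 80°, forward 7.4 m, then turn left 29°, forward 3.1 m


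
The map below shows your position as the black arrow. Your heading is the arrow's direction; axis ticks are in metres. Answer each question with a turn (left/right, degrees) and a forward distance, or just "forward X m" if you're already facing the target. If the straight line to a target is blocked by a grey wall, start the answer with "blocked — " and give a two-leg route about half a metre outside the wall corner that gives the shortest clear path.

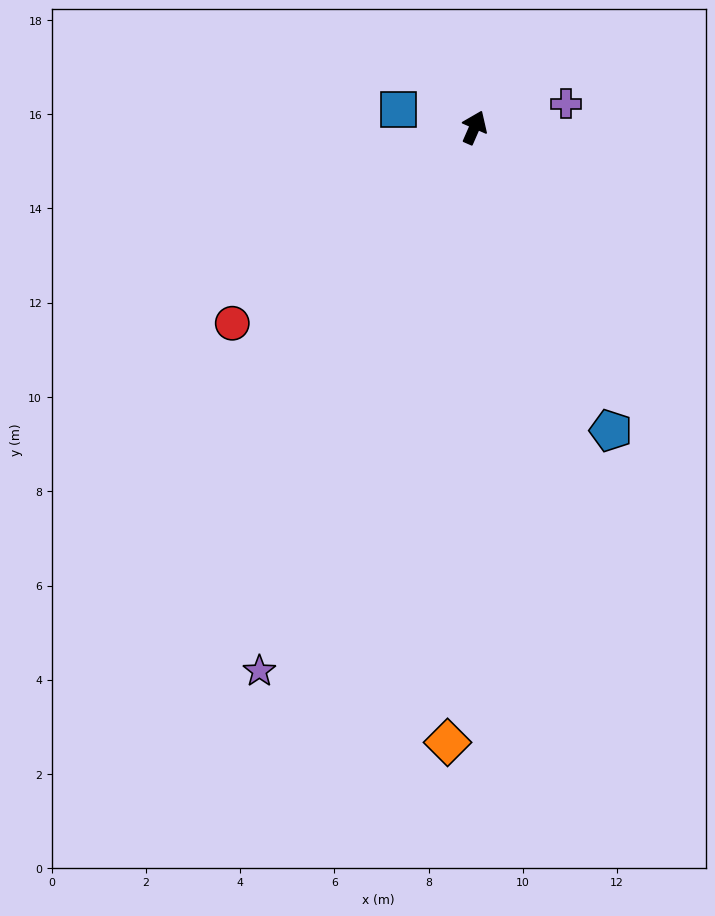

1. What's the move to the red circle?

turn left 153°, forward 6.6 m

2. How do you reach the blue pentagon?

turn right 132°, forward 7.1 m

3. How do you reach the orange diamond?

turn right 159°, forward 13.1 m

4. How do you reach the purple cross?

turn right 52°, forward 2.0 m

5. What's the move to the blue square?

turn left 100°, forward 1.7 m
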